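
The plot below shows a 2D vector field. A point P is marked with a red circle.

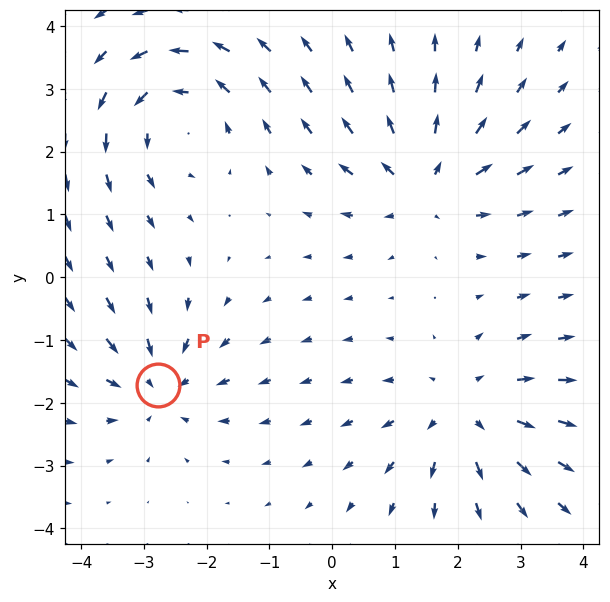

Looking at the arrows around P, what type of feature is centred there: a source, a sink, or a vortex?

At P (-2.8, -1.7) the arrows converge inward. Divergence about -4, curl ≈0 — negative divergence with near-zero curl is a sink.

sink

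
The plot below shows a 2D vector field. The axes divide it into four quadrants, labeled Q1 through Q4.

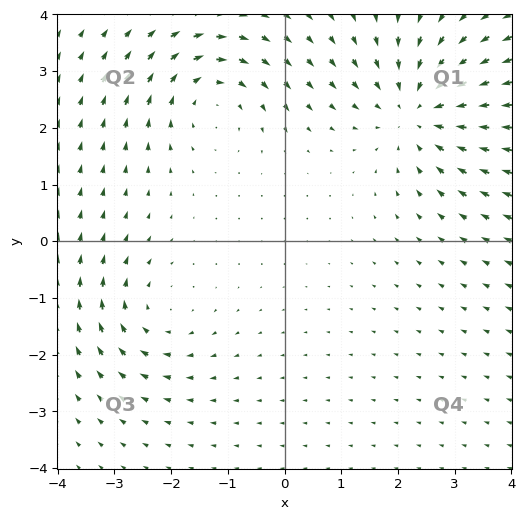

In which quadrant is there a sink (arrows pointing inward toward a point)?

Q1

The sink sits at approximately (2.4, 2.3), which lies in quadrant Q1. The divergence there is about -3, negative as expected for a sink.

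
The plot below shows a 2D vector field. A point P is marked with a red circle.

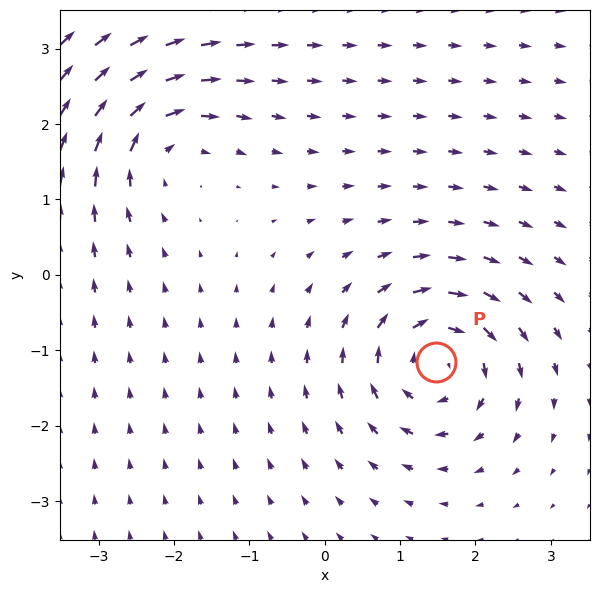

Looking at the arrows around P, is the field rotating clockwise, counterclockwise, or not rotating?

clockwise

Near P at (1.5, -1.2) the arrows circulate clockwise. The curl (z-component) there is about -5; negative curl means clockwise rotation.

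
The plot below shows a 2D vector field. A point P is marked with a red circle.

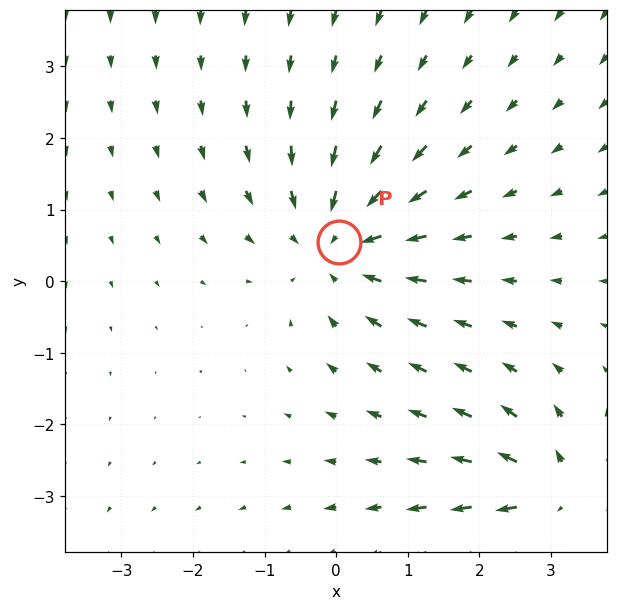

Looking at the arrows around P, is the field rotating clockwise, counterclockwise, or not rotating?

Near P at (0.0, 0.5) the arrows show no circulation. The curl there is ≈0.

not rotating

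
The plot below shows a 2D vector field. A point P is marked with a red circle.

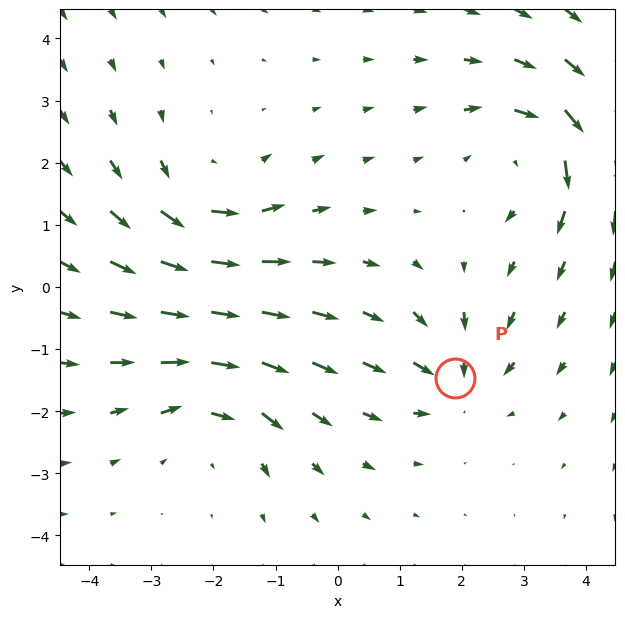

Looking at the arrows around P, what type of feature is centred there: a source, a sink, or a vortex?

sink

At P (1.9, -1.5) the arrows converge inward. Divergence about -3, curl ≈0 — negative divergence with near-zero curl is a sink.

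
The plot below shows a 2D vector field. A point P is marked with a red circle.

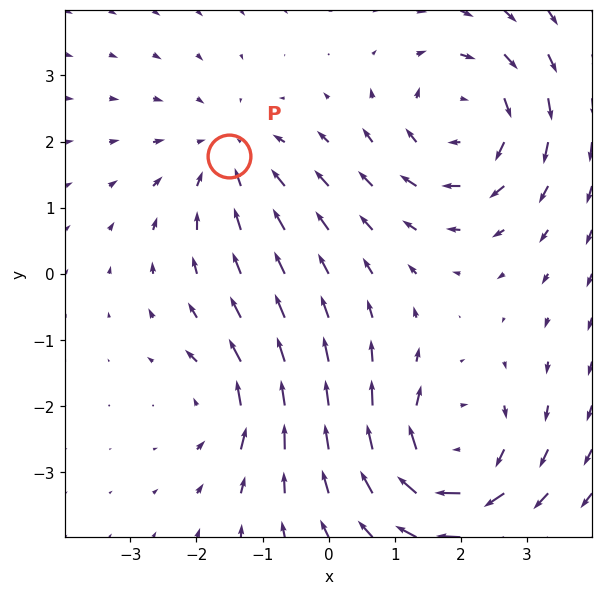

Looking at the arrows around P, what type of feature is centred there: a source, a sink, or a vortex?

At P (-1.5, 1.8) the arrows converge inward. Divergence about -3, curl ≈0 — negative divergence with near-zero curl is a sink.

sink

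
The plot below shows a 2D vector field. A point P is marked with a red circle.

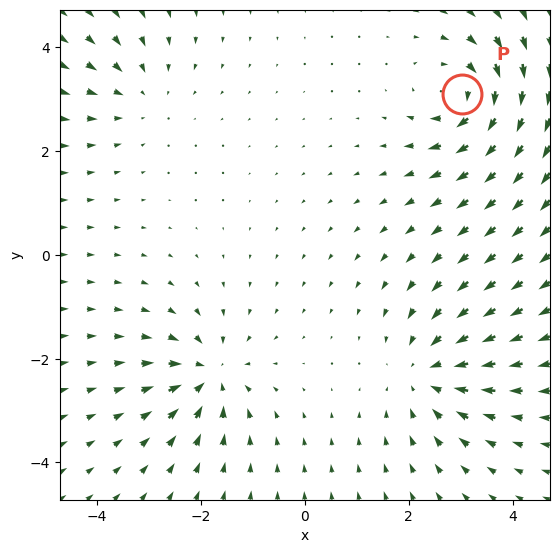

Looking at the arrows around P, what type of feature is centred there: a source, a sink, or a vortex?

vortex

At P (3.0, 3.1) the arrows circulate clockwise. Divergence ≈0, curl about -5 — near-zero divergence with nonzero curl is a vortex.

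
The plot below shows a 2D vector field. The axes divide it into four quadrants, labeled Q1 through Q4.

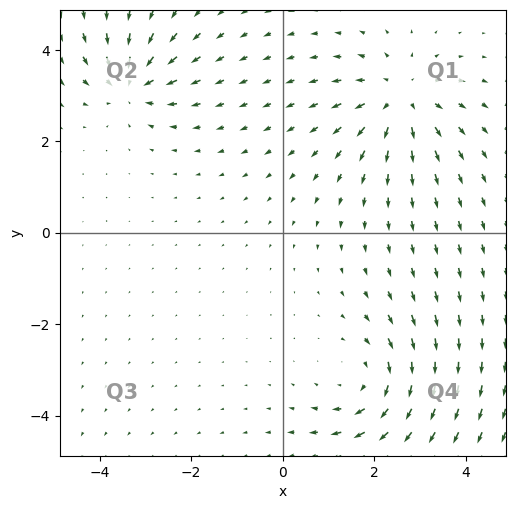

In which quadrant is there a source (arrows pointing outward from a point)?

Q1

The source sits at approximately (2.6, 2.9), which lies in quadrant Q1. The divergence there is about +4, positive as expected for a source.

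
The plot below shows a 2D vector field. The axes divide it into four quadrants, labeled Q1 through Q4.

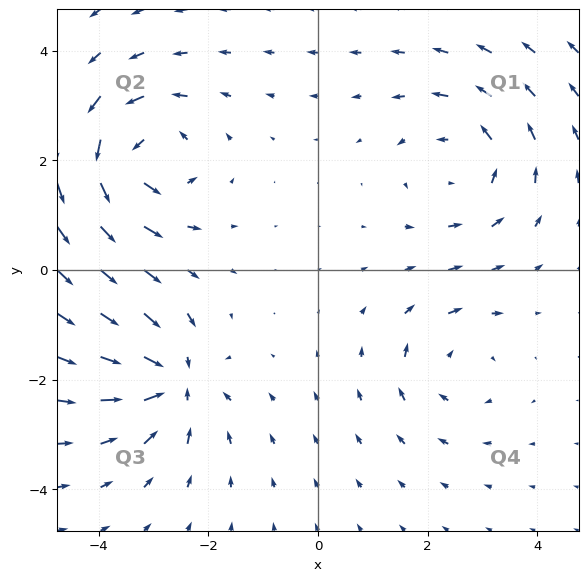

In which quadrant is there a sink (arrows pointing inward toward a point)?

Q3

The sink sits at approximately (-2.6, -2.0), which lies in quadrant Q3. The divergence there is about -6, negative as expected for a sink.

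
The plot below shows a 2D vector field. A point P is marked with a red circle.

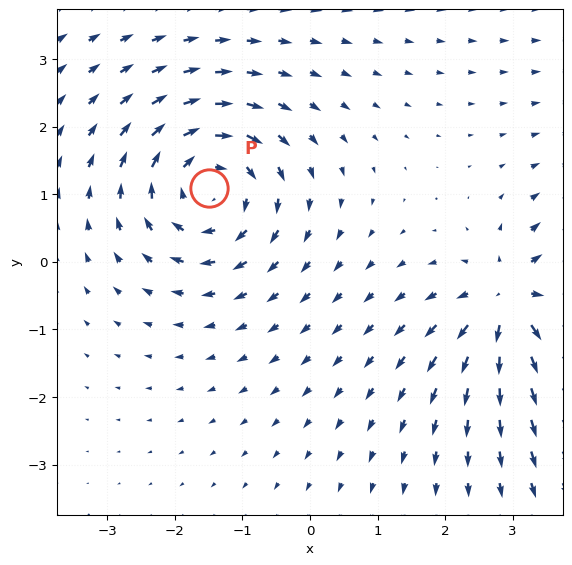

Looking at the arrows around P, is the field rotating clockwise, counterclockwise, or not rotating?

Near P at (-1.5, 1.1) the arrows circulate clockwise. The curl (z-component) there is about -4; negative curl means clockwise rotation.

clockwise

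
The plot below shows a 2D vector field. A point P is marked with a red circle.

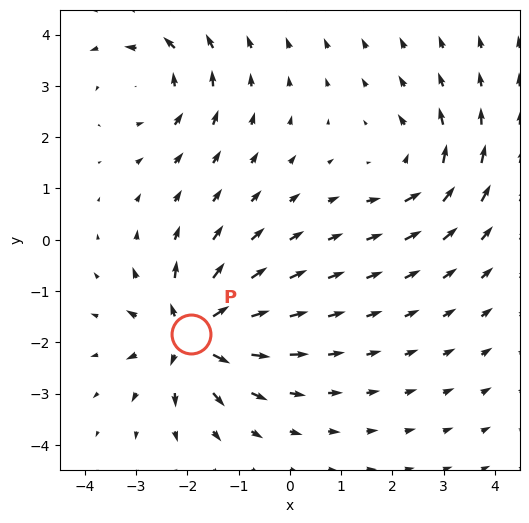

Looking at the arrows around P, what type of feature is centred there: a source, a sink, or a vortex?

At P (-1.9, -1.8) the arrows spread outward. Divergence about +6, curl ≈0 — positive divergence with near-zero curl is a source.

source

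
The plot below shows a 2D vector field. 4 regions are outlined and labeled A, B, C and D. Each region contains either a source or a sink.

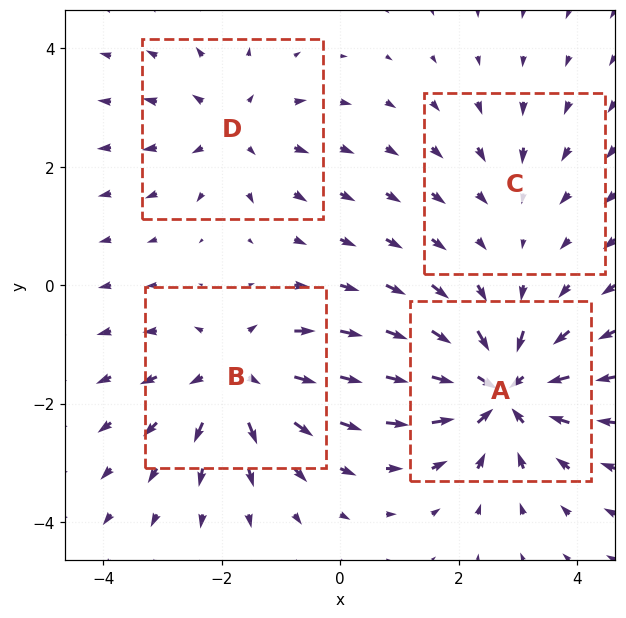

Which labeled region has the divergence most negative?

Divergence at each region's feature centre — A: about -7, B: about +5, C: about -2, D: about +4. Region A is most negative.

A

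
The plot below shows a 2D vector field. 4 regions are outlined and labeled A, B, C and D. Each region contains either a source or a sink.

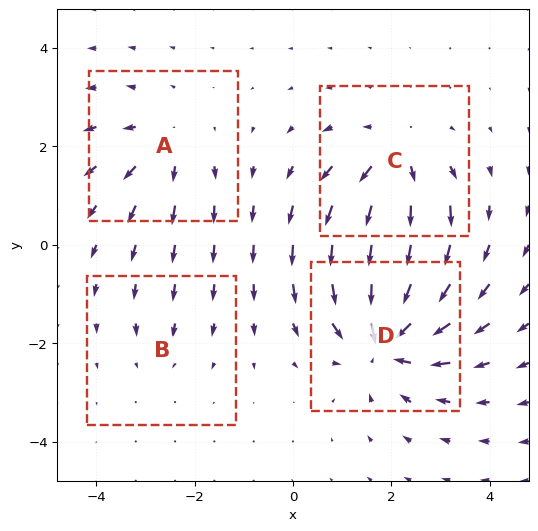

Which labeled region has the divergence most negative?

D

Divergence at each region's feature centre — A: about +4, B: about -2, C: about +5, D: about -7. Region D is most negative.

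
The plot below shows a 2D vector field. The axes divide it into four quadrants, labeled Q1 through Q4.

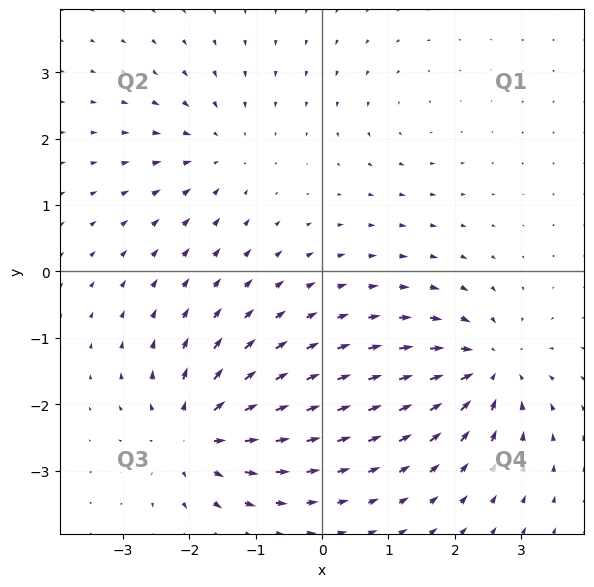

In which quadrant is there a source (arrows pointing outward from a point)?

The source sits at approximately (-1.9, -2.4), which lies in quadrant Q3. The divergence there is about +6, positive as expected for a source.

Q3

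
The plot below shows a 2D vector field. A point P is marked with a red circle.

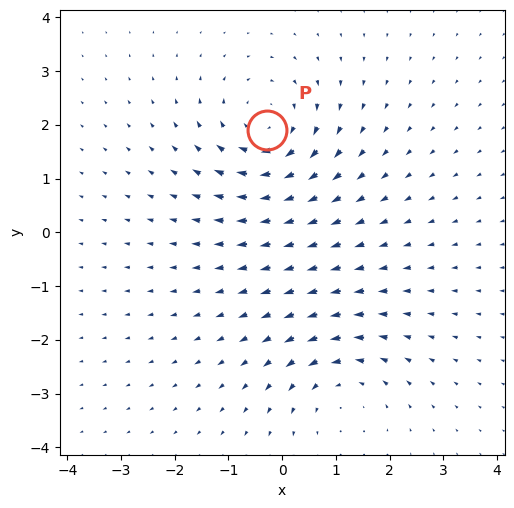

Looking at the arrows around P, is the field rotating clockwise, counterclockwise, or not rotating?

clockwise

Near P at (-0.3, 1.9) the arrows circulate clockwise. The curl (z-component) there is about -5; negative curl means clockwise rotation.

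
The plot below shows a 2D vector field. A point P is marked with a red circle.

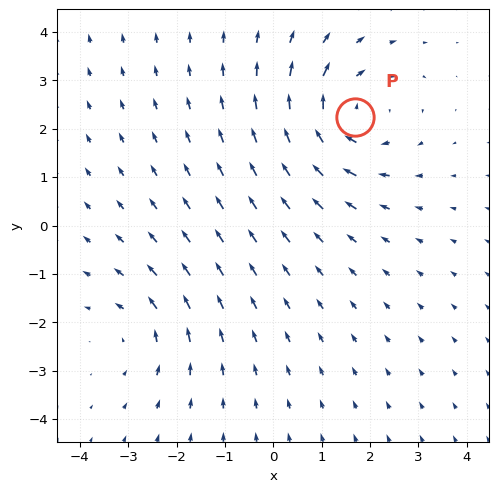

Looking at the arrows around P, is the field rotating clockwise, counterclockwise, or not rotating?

Near P at (1.7, 2.3) the arrows circulate clockwise. The curl (z-component) there is about -4; negative curl means clockwise rotation.

clockwise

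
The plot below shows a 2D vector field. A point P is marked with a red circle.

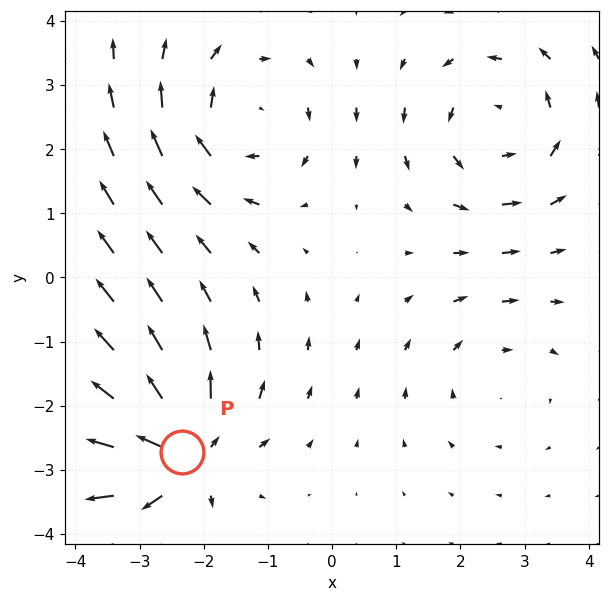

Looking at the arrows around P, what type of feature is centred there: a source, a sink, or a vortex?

source

At P (-2.3, -2.7) the arrows spread outward. Divergence about +6, curl ≈0 — positive divergence with near-zero curl is a source.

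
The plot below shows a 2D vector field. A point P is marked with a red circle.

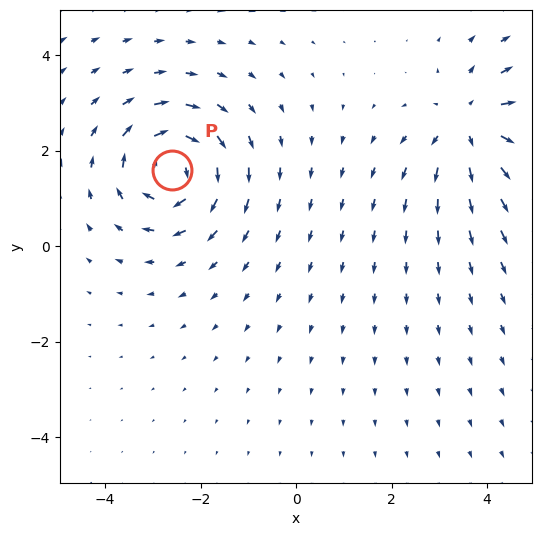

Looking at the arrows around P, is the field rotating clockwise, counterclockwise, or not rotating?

clockwise

Near P at (-2.6, 1.6) the arrows circulate clockwise. The curl (z-component) there is about -6; negative curl means clockwise rotation.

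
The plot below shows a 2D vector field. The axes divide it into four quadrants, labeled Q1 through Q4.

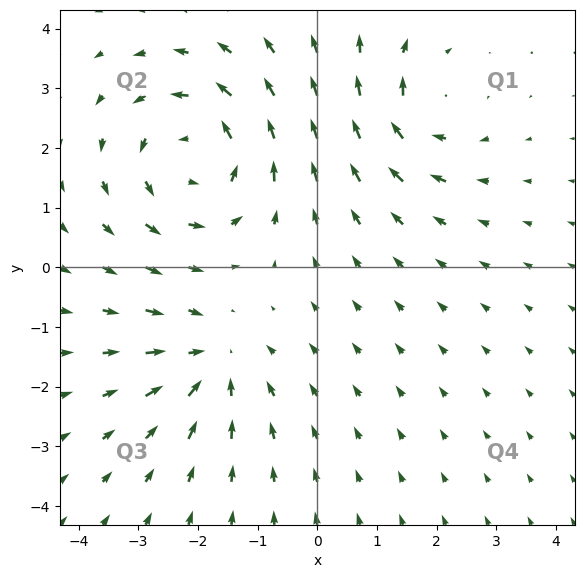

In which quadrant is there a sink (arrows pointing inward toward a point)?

Q3

The sink sits at approximately (-1.8, -1.6), which lies in quadrant Q3. The divergence there is about -3, negative as expected for a sink.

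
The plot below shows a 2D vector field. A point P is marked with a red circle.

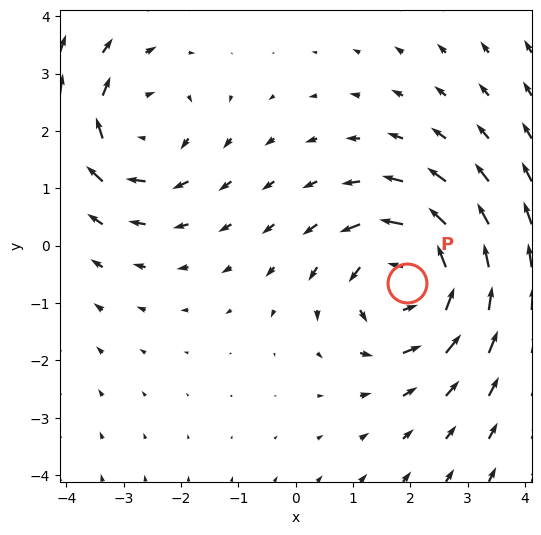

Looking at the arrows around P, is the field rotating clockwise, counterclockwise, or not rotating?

Near P at (1.9, -0.7) the arrows circulate counterclockwise. The curl (z-component) there is about +5; positive curl means counterclockwise rotation.

counterclockwise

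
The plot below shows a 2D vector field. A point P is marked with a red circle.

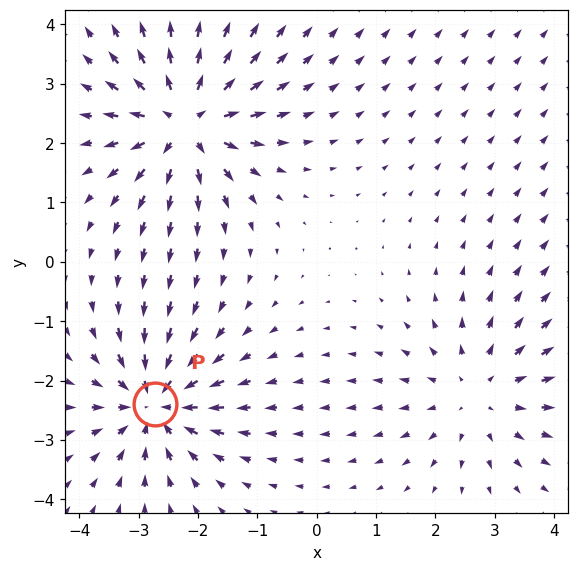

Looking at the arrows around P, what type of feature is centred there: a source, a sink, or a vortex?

At P (-2.7, -2.4) the arrows converge inward. Divergence about -5, curl ≈0 — negative divergence with near-zero curl is a sink.

sink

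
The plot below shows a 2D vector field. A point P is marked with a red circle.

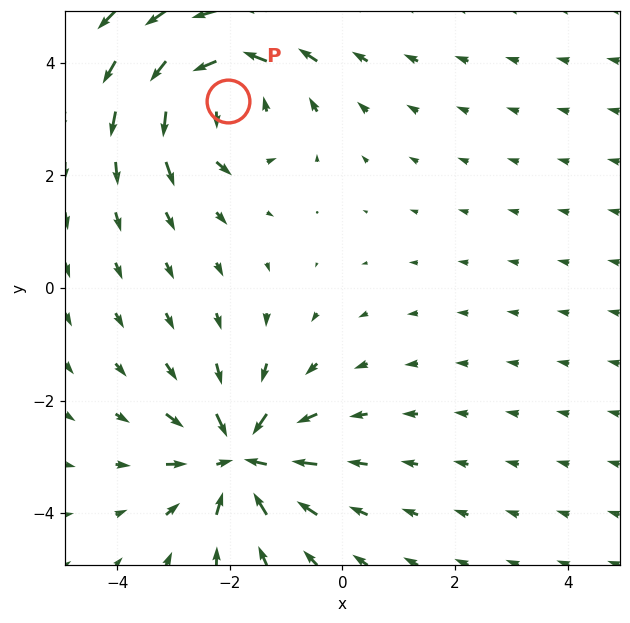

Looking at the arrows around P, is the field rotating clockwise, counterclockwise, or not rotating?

counterclockwise

Near P at (-2.0, 3.3) the arrows circulate counterclockwise. The curl (z-component) there is about +4; positive curl means counterclockwise rotation.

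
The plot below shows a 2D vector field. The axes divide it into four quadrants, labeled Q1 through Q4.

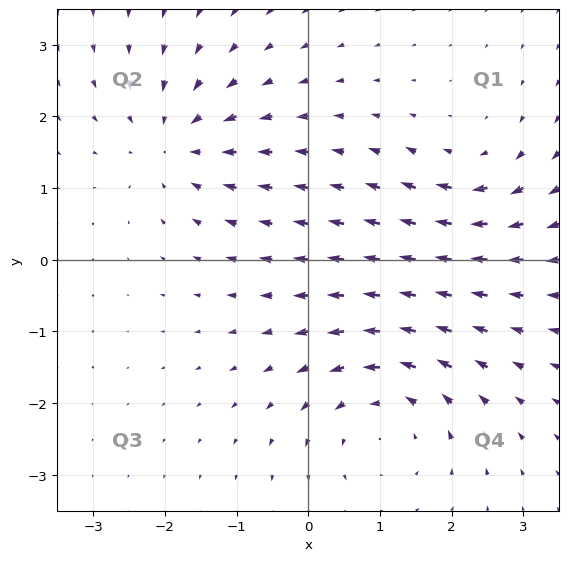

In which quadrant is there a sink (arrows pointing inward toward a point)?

The sink sits at approximately (-1.8, 1.6), which lies in quadrant Q2. The divergence there is about -4, negative as expected for a sink.

Q2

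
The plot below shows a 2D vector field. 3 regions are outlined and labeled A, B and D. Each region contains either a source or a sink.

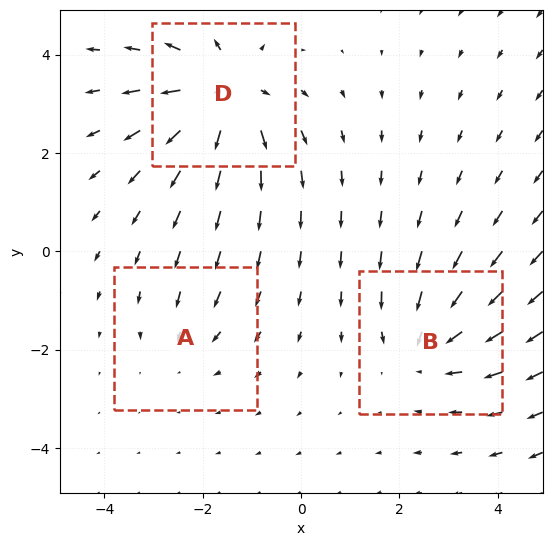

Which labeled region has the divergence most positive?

Divergence at each region's feature centre — A: about -2, B: about -3, D: about +5. Region D is most positive.

D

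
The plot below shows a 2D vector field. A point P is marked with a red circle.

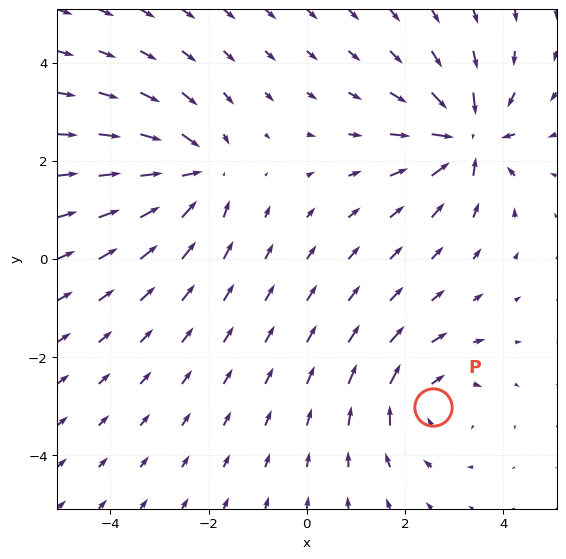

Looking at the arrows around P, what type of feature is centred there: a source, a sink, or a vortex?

At P (2.6, -3.0) the arrows circulate clockwise. Divergence ≈0, curl about -4 — near-zero divergence with nonzero curl is a vortex.

vortex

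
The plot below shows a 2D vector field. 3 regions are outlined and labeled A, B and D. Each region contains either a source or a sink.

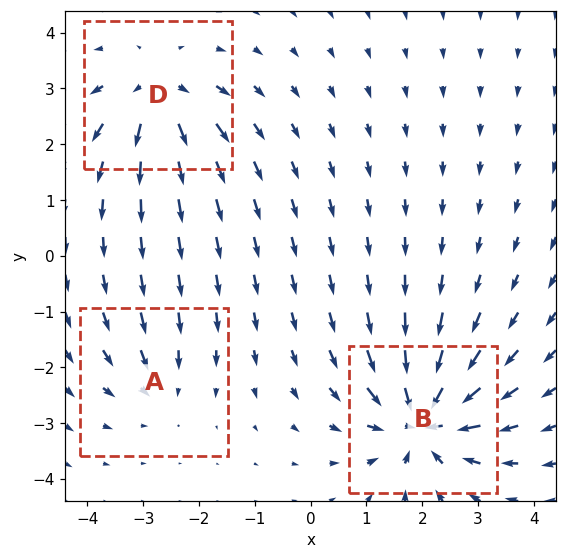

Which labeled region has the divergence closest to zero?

A

Divergence at each region's feature centre — A: about -3, B: about -6, D: about +4. Region A is closest to zero.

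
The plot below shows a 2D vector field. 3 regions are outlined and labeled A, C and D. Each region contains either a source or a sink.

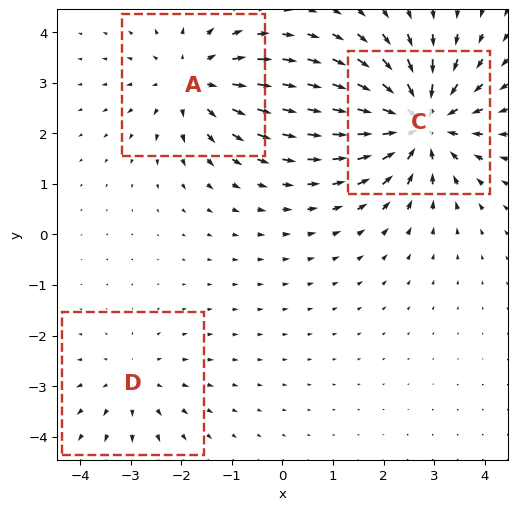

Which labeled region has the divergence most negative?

Divergence at each region's feature centre — A: about +3, C: about -5, D: about +2. Region C is most negative.

C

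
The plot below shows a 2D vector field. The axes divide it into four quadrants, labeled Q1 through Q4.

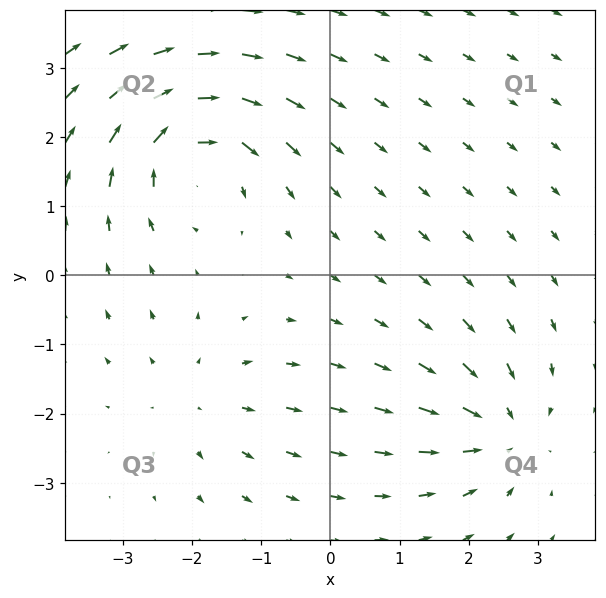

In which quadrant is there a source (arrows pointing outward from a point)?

Q3

The source sits at approximately (-1.9, -1.8), which lies in quadrant Q3. The divergence there is about +3, positive as expected for a source.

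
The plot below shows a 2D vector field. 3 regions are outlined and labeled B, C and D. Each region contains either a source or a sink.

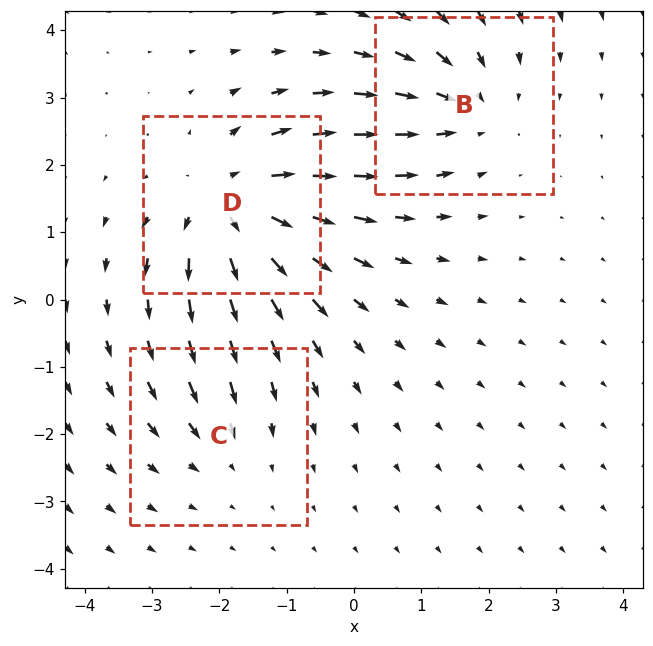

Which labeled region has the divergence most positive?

D

Divergence at each region's feature centre — B: about -3, C: about -2, D: about +5. Region D is most positive.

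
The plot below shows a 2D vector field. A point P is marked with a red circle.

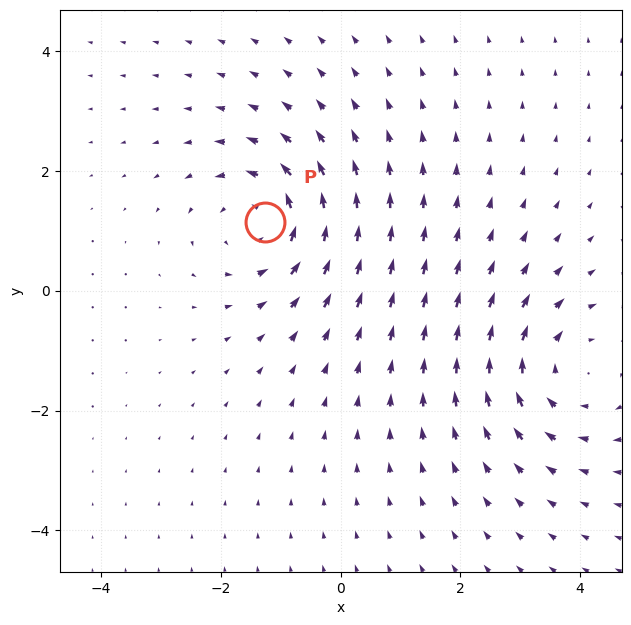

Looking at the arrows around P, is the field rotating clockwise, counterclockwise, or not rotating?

counterclockwise

Near P at (-1.3, 1.1) the arrows circulate counterclockwise. The curl (z-component) there is about +5; positive curl means counterclockwise rotation.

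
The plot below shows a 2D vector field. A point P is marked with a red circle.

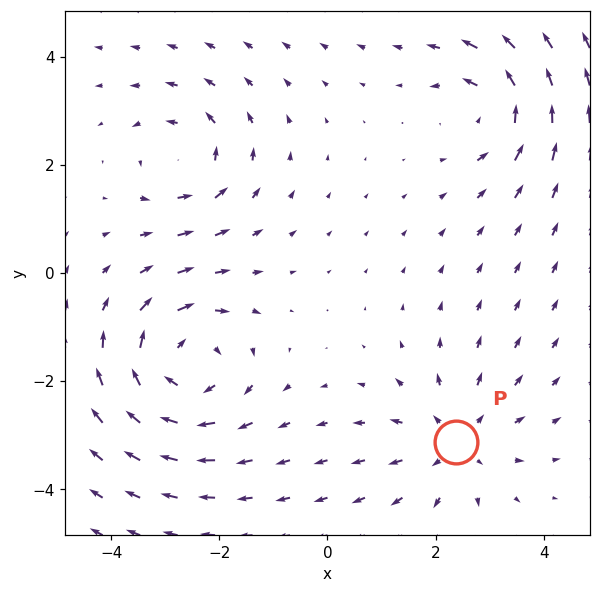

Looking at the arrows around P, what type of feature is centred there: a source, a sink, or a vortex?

source

At P (2.4, -3.1) the arrows spread outward. Divergence about +3, curl ≈0 — positive divergence with near-zero curl is a source.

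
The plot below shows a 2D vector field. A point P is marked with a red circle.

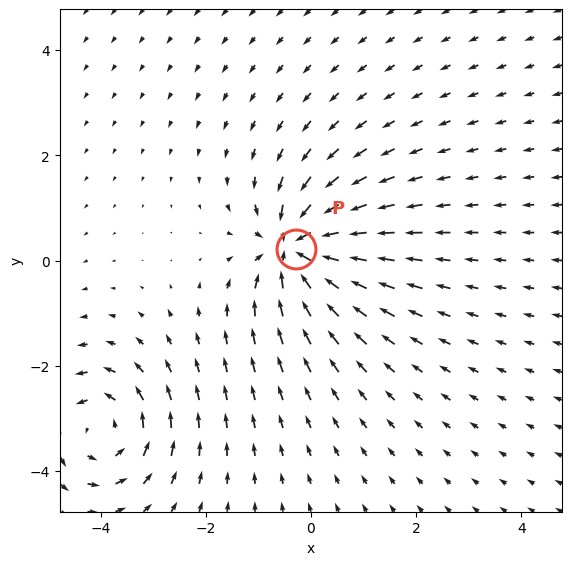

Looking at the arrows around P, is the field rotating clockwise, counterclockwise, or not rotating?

Near P at (-0.3, 0.2) the arrows show no circulation. The curl there is ≈0.

not rotating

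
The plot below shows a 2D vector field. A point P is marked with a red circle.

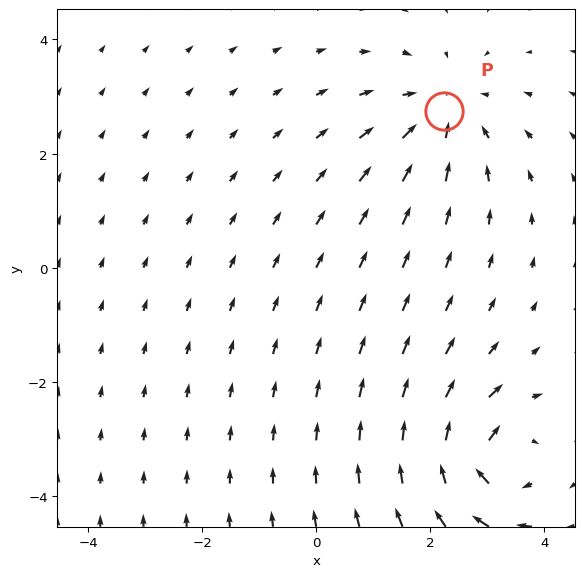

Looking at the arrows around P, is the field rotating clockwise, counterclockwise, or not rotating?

not rotating

Near P at (2.2, 2.7) the arrows show no circulation. The curl there is ≈0.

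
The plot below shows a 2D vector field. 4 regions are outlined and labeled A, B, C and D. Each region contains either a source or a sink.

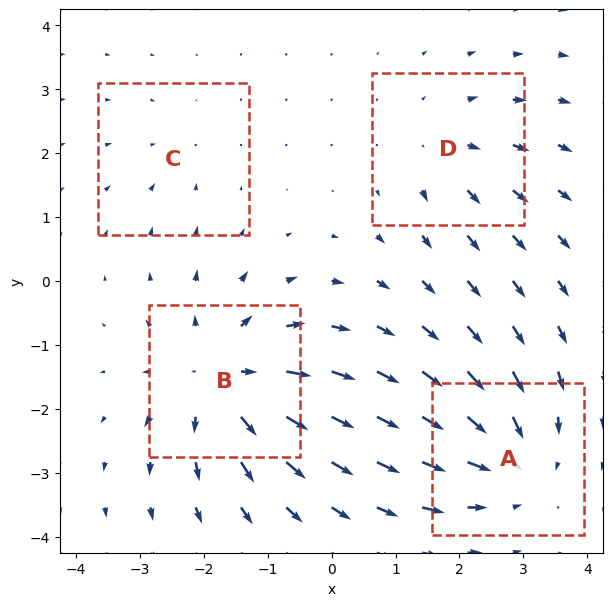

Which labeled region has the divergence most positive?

Divergence at each region's feature centre — A: about -5, B: about +6, C: about -2, D: about +3. Region B is most positive.

B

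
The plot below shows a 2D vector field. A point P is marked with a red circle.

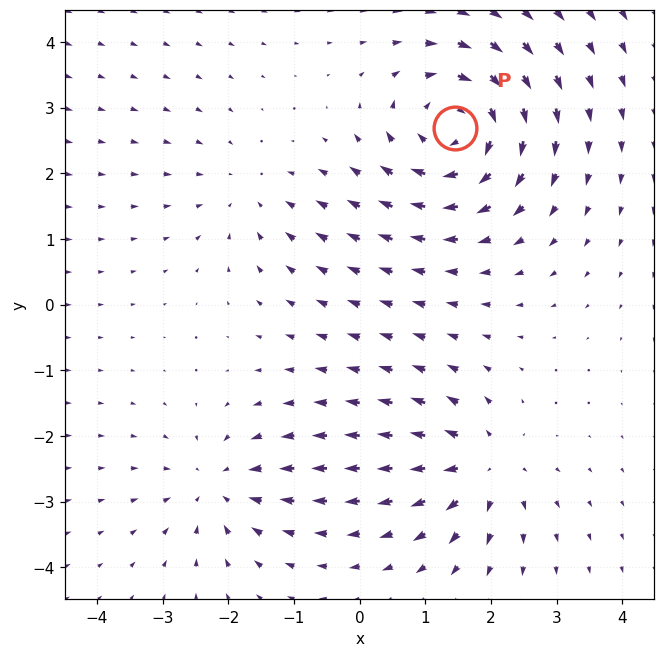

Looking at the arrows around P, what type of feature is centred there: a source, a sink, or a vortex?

vortex

At P (1.5, 2.7) the arrows circulate clockwise. Divergence ≈0, curl about -6 — near-zero divergence with nonzero curl is a vortex.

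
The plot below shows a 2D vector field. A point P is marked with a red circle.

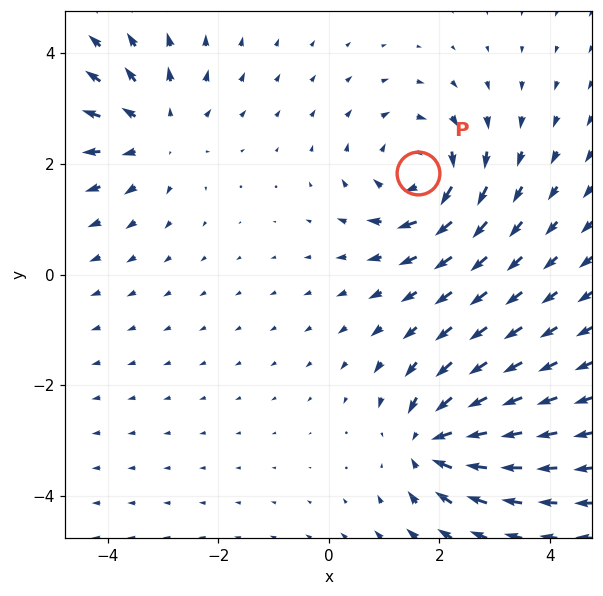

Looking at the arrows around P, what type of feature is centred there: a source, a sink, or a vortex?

vortex

At P (1.6, 1.8) the arrows circulate clockwise. Divergence ≈0, curl about -4 — near-zero divergence with nonzero curl is a vortex.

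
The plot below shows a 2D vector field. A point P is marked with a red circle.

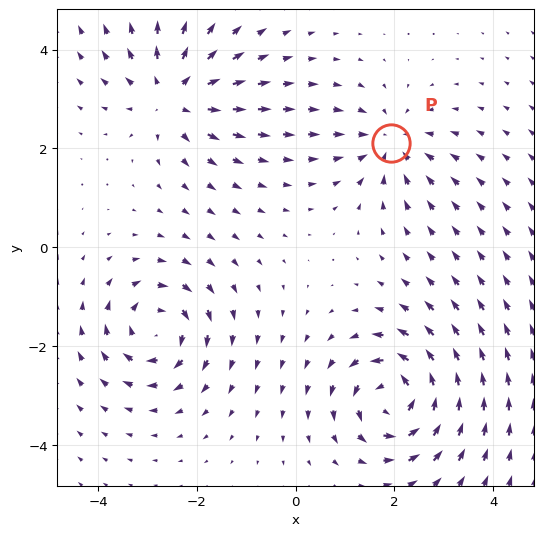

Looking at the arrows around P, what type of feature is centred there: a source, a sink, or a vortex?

At P (1.9, 2.1) the arrows converge inward. Divergence about -4, curl ≈0 — negative divergence with near-zero curl is a sink.

sink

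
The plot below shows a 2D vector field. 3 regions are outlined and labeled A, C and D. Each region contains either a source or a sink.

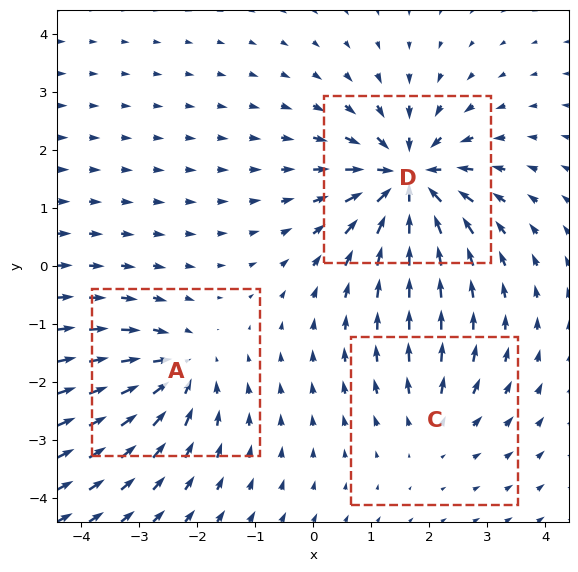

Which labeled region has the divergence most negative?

D

Divergence at each region's feature centre — A: about -4, C: about +2, D: about -6. Region D is most negative.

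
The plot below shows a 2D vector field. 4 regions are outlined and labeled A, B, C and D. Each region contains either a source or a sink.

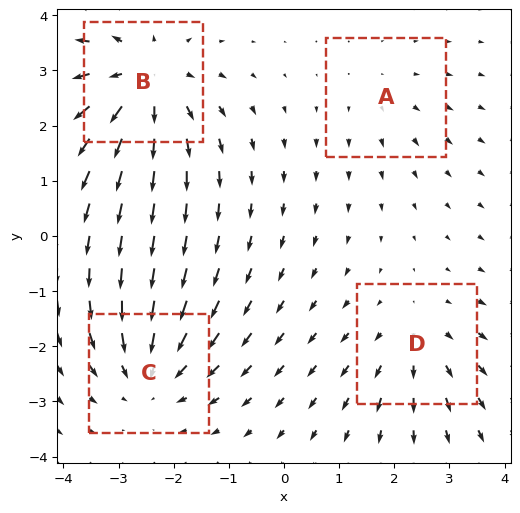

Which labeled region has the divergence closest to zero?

Divergence at each region's feature centre — A: about +2, B: about +6, C: about -4, D: about +3. Region A is closest to zero.

A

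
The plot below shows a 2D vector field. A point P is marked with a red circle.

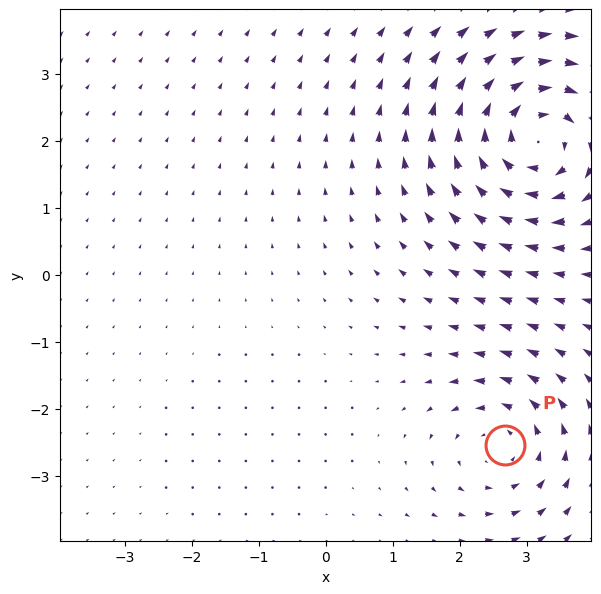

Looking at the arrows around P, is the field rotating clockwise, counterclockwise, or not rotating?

counterclockwise

Near P at (2.7, -2.5) the arrows circulate counterclockwise. The curl (z-component) there is about +3; positive curl means counterclockwise rotation.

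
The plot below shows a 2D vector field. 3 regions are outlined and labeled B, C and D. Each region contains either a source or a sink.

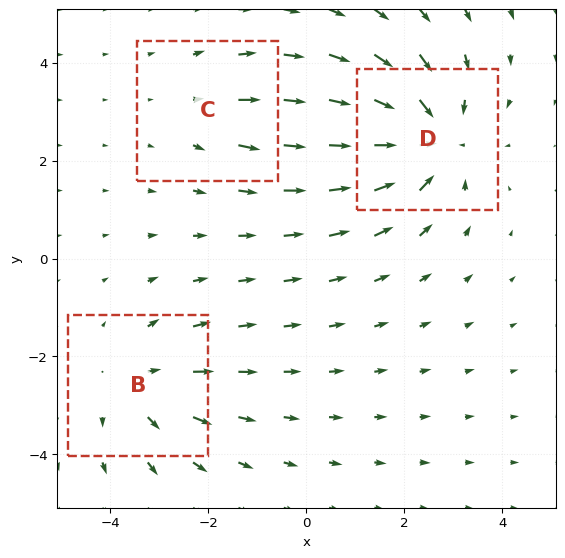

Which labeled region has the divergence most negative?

D

Divergence at each region's feature centre — B: about +3, C: about +2, D: about -4. Region D is most negative.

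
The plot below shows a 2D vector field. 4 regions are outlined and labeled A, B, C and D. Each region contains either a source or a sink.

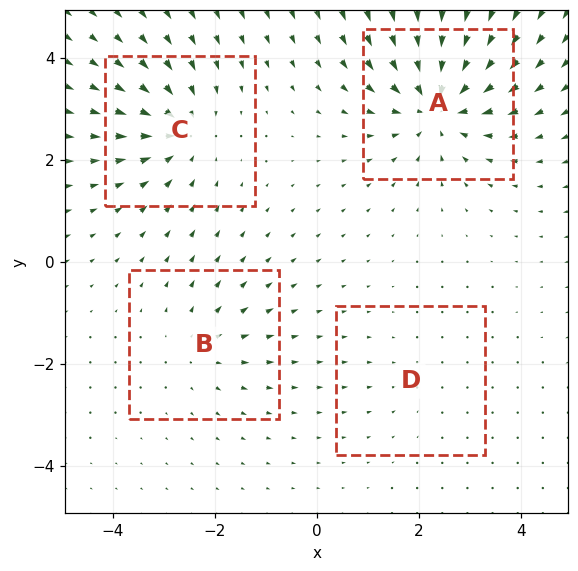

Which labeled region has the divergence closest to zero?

D

Divergence at each region's feature centre — A: about -7, B: about +3, C: about -5, D: about -2. Region D is closest to zero.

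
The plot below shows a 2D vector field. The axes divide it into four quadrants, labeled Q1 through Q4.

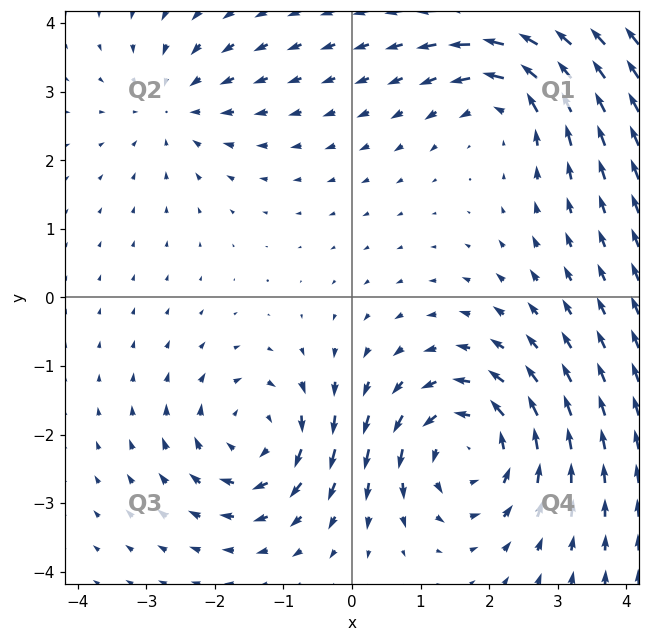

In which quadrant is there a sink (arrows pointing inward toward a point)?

Q2

The sink sits at approximately (-2.6, 2.8), which lies in quadrant Q2. The divergence there is about -3, negative as expected for a sink.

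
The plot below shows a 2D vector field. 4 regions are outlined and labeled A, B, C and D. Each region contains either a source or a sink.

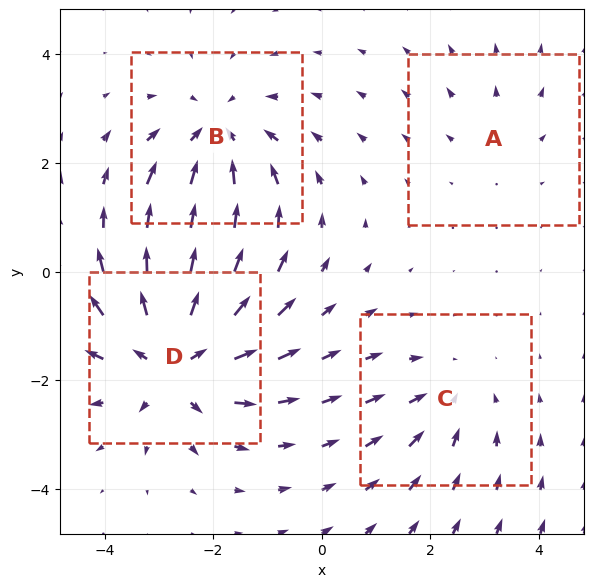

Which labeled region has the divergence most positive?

D

Divergence at each region's feature centre — A: about +2, B: about -4, C: about -3, D: about +6. Region D is most positive.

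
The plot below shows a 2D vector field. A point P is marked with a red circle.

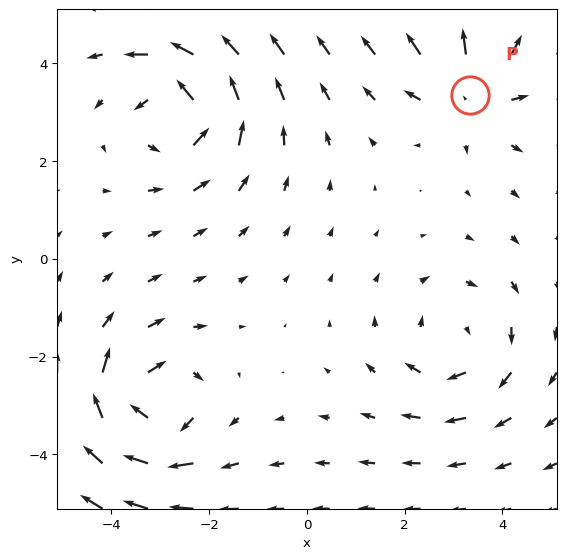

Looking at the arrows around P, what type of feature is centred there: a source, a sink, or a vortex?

At P (3.3, 3.4) the arrows spread outward. Divergence about +4, curl ≈0 — positive divergence with near-zero curl is a source.

source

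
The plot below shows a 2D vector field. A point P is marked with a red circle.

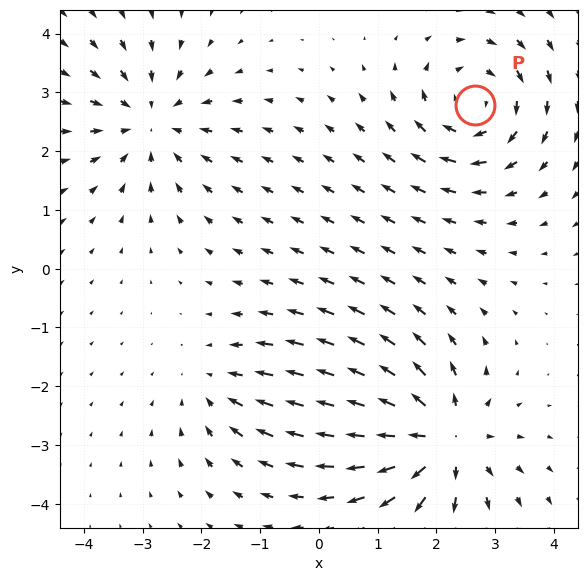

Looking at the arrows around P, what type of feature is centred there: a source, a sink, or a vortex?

At P (2.7, 2.8) the arrows circulate clockwise. Divergence ≈0, curl about -5 — near-zero divergence with nonzero curl is a vortex.

vortex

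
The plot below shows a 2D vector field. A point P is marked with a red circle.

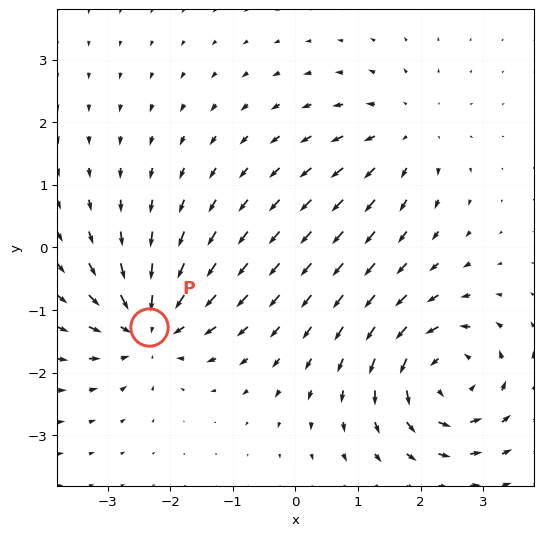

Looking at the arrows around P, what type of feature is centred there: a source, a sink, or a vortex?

At P (-2.3, -1.3) the arrows converge inward. Divergence about -5, curl ≈0 — negative divergence with near-zero curl is a sink.

sink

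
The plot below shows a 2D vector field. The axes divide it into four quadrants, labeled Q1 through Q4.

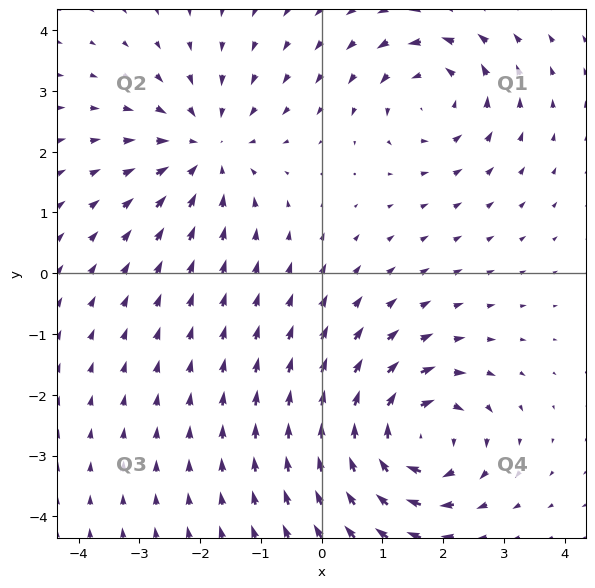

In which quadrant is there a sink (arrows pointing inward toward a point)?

The sink sits at approximately (-1.9, 2.0), which lies in quadrant Q2. The divergence there is about -3, negative as expected for a sink.

Q2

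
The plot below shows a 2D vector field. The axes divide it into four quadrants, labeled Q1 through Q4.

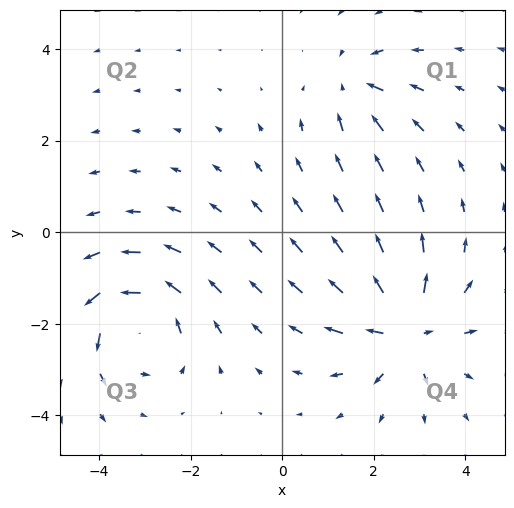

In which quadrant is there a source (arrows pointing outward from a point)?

The source sits at approximately (2.7, -2.1), which lies in quadrant Q4. The divergence there is about +6, positive as expected for a source.

Q4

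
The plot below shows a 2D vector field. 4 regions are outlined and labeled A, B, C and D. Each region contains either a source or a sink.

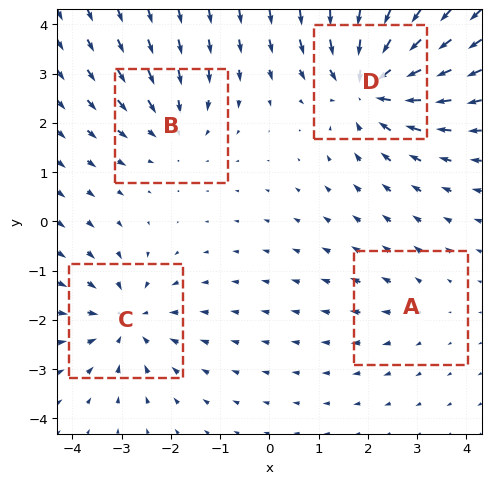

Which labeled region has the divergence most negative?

Divergence at each region's feature centre — A: about +2, B: about -3, C: about -4, D: about -7. Region D is most negative.

D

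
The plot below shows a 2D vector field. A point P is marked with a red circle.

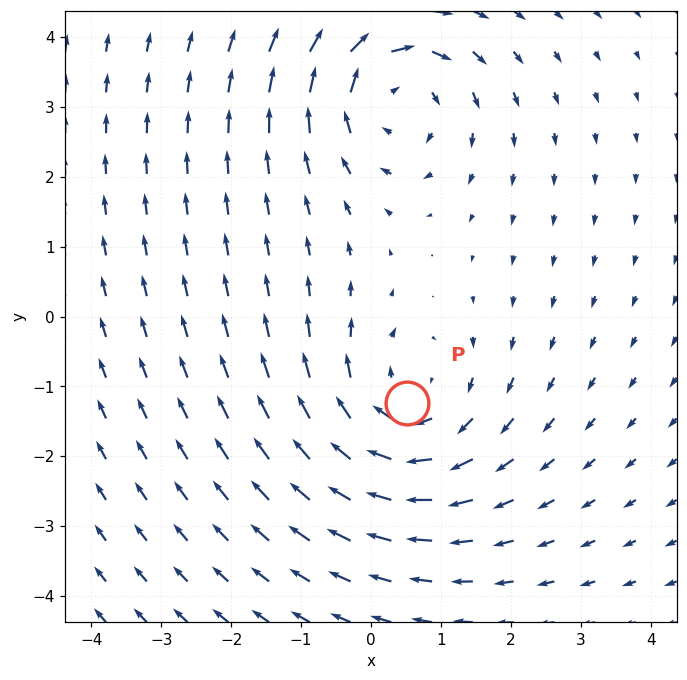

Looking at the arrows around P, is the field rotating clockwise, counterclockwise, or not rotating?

Near P at (0.5, -1.2) the arrows circulate clockwise. The curl (z-component) there is about -3; negative curl means clockwise rotation.

clockwise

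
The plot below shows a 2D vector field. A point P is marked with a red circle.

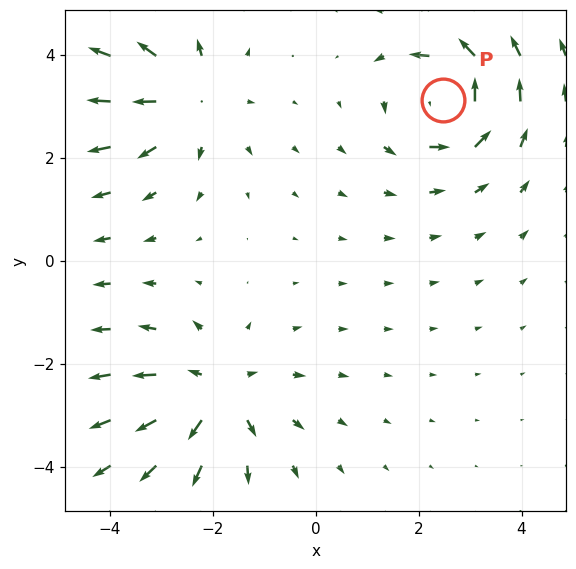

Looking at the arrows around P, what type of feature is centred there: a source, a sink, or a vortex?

vortex

At P (2.5, 3.1) the arrows circulate counterclockwise. Divergence ≈0, curl about +6 — near-zero divergence with nonzero curl is a vortex.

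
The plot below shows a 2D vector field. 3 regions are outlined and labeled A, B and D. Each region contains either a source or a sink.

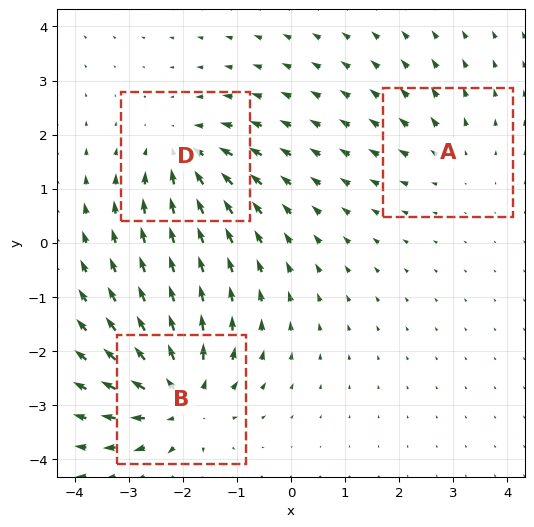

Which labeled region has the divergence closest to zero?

Divergence at each region's feature centre — A: about +2, B: about +5, D: about -4. Region A is closest to zero.

A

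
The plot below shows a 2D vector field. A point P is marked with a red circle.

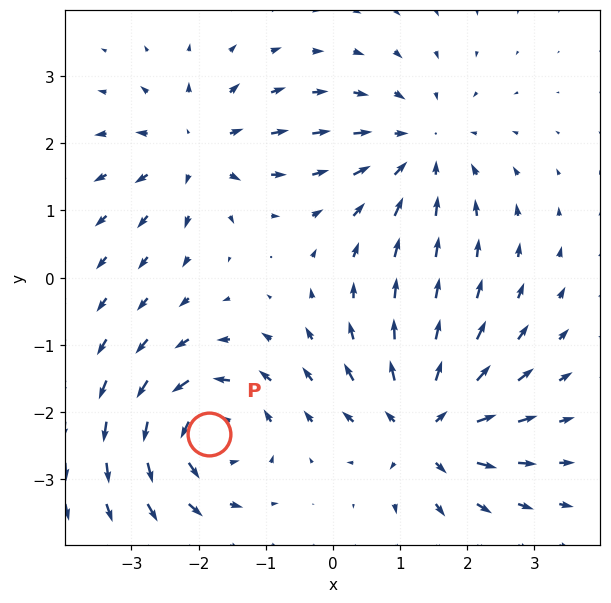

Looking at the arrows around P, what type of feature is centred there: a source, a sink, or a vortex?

vortex

At P (-1.8, -2.3) the arrows circulate counterclockwise. Divergence ≈0, curl about +6 — near-zero divergence with nonzero curl is a vortex.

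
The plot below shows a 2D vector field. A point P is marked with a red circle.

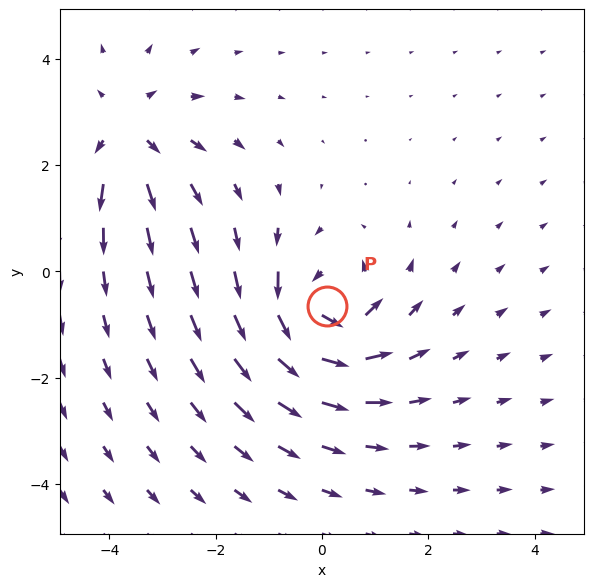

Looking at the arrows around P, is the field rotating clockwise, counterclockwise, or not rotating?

Near P at (0.1, -0.6) the arrows circulate counterclockwise. The curl (z-component) there is about +5; positive curl means counterclockwise rotation.

counterclockwise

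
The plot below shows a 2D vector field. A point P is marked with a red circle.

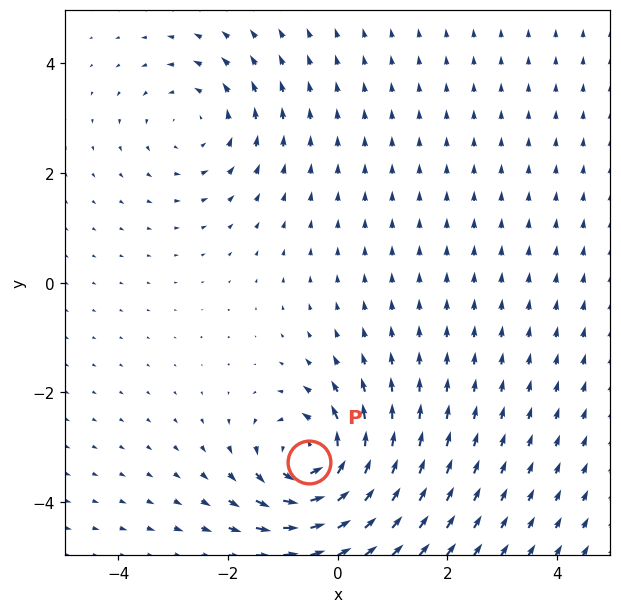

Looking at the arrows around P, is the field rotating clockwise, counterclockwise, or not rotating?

Near P at (-0.5, -3.3) the arrows circulate counterclockwise. The curl (z-component) there is about +7; positive curl means counterclockwise rotation.

counterclockwise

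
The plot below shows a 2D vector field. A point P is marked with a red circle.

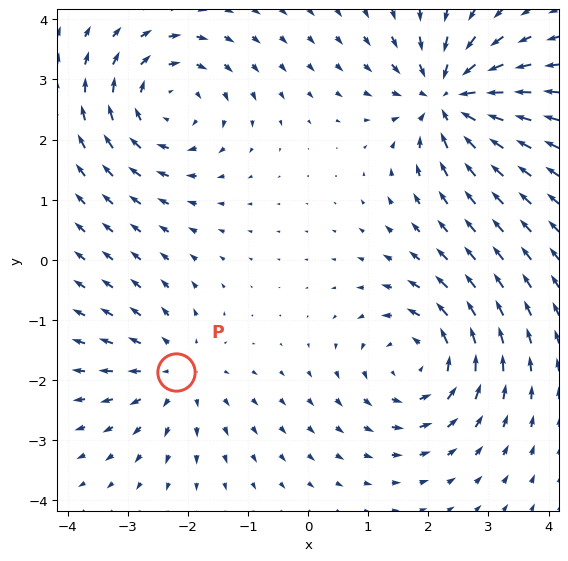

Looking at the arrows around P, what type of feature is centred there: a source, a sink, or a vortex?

At P (-2.2, -1.9) the arrows spread outward. Divergence about +4, curl ≈0 — positive divergence with near-zero curl is a source.

source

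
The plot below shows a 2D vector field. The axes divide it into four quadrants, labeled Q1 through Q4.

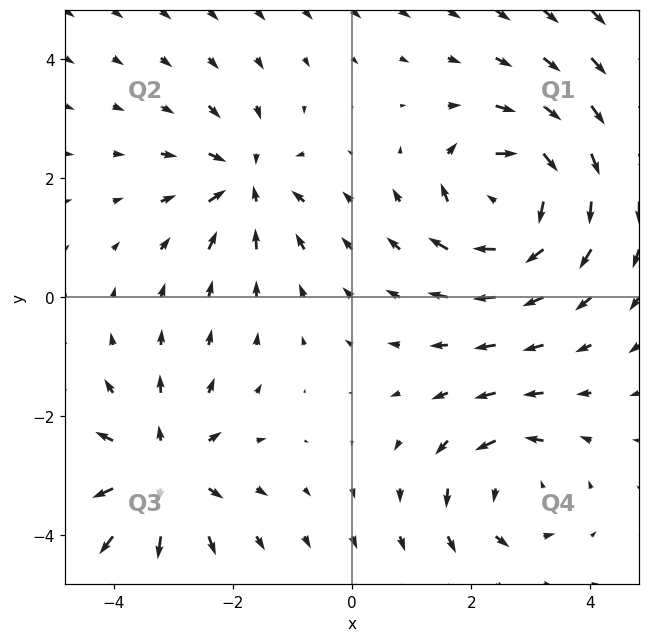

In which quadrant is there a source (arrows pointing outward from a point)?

The source sits at approximately (-3.2, -2.9), which lies in quadrant Q3. The divergence there is about +5, positive as expected for a source.

Q3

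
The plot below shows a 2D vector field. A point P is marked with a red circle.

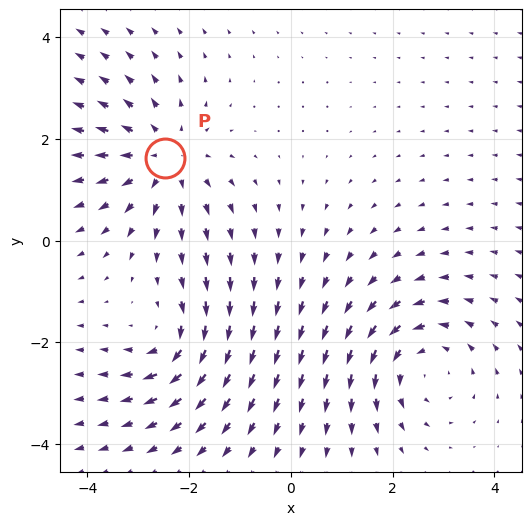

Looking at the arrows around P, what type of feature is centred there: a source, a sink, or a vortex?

At P (-2.5, 1.6) the arrows spread outward. Divergence about +4, curl ≈0 — positive divergence with near-zero curl is a source.

source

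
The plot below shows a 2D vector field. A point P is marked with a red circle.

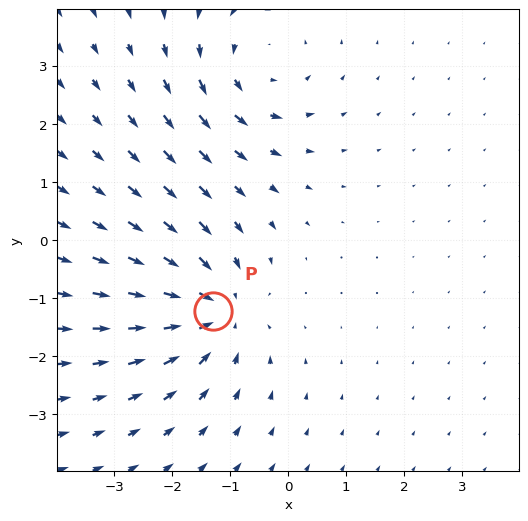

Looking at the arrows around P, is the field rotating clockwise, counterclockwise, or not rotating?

not rotating

Near P at (-1.3, -1.2) the arrows show no circulation. The curl there is ≈0.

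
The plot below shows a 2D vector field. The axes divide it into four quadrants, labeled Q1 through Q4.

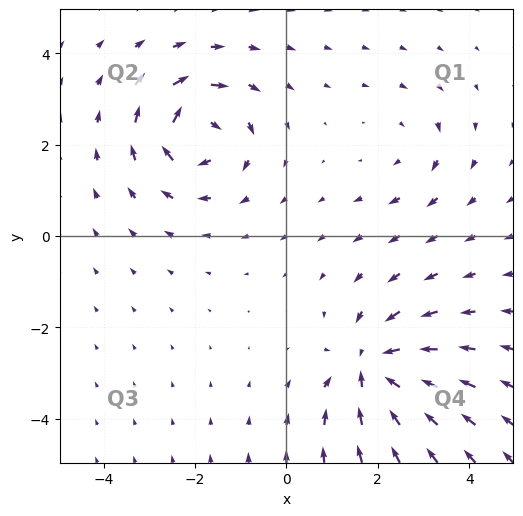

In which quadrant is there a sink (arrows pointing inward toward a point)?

Q4

The sink sits at approximately (1.9, -2.9), which lies in quadrant Q4. The divergence there is about -5, negative as expected for a sink.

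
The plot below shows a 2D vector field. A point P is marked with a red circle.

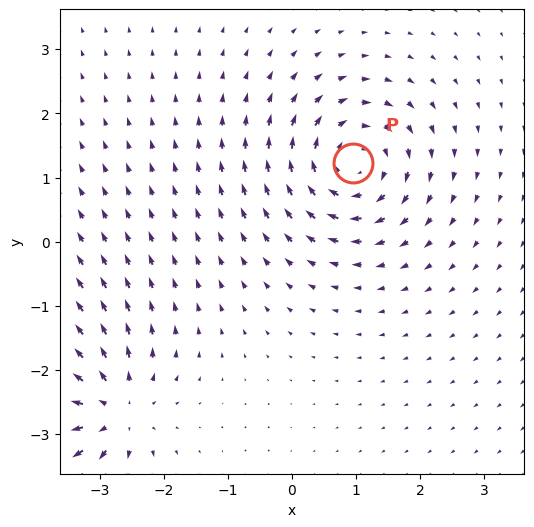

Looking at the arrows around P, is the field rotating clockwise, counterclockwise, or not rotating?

clockwise

Near P at (1.0, 1.2) the arrows circulate clockwise. The curl (z-component) there is about -6; negative curl means clockwise rotation.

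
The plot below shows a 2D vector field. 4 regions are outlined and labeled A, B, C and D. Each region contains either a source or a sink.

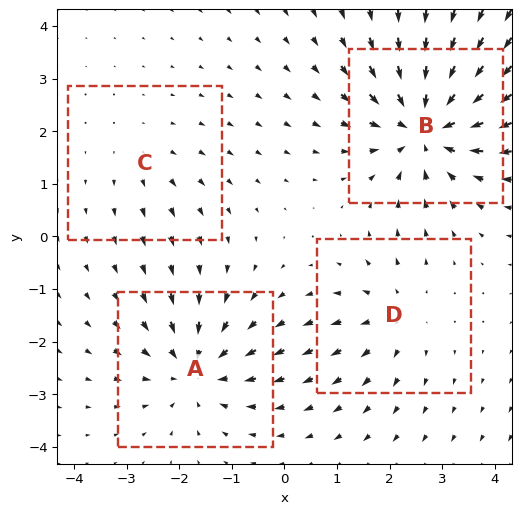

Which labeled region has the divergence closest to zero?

Divergence at each region's feature centre — A: about -5, B: about -6, C: about +2, D: about +3. Region C is closest to zero.

C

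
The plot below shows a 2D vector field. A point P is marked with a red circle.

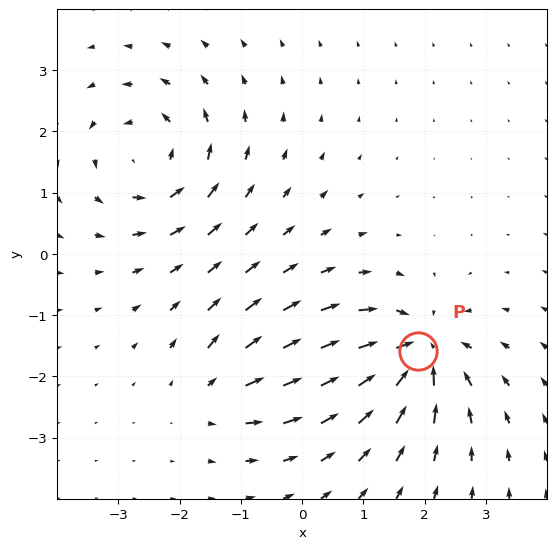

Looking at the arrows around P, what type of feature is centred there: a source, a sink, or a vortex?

At P (1.9, -1.6) the arrows converge inward. Divergence about -7, curl ≈0 — negative divergence with near-zero curl is a sink.

sink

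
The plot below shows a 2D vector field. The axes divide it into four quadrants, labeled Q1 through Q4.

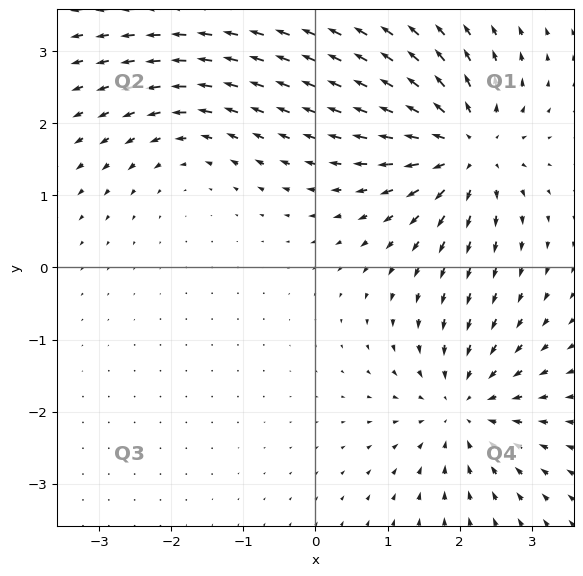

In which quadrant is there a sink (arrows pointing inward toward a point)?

Q4

The sink sits at approximately (2.0, -1.9), which lies in quadrant Q4. The divergence there is about -4, negative as expected for a sink.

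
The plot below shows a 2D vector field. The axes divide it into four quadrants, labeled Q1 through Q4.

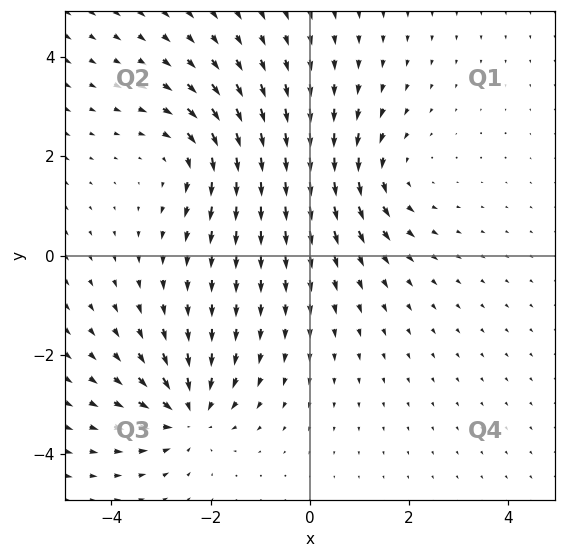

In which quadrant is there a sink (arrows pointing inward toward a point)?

The sink sits at approximately (-2.4, -3.2), which lies in quadrant Q3. The divergence there is about -5, negative as expected for a sink.

Q3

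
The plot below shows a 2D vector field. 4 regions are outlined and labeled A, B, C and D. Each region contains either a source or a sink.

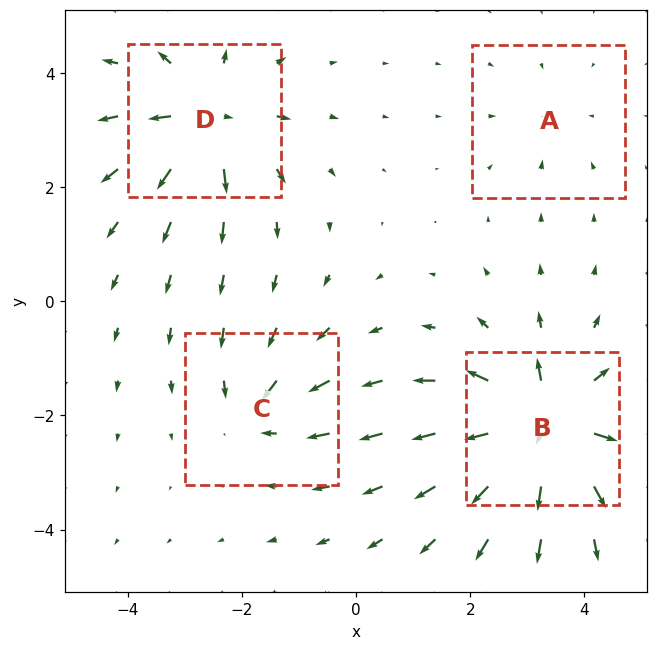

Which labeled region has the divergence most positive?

Divergence at each region's feature centre — A: about -2, B: about +9, C: about -4, D: about +7. Region B is most positive.

B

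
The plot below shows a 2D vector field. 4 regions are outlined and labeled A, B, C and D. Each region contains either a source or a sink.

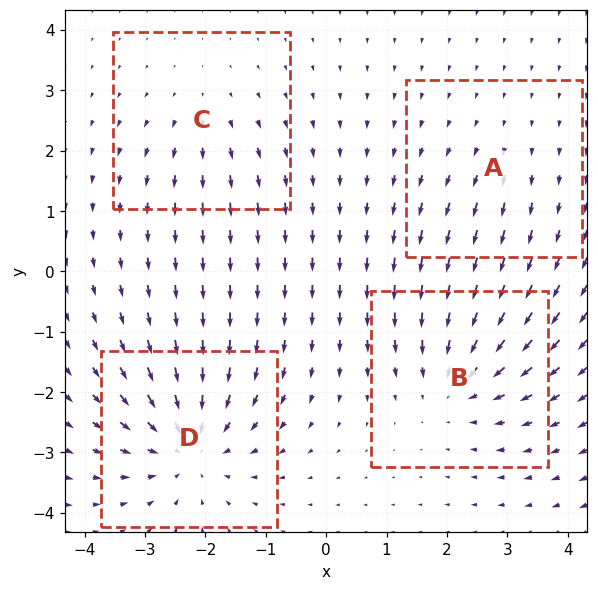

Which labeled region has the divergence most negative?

Divergence at each region's feature centre — A: about +2, B: about -5, C: about +3, D: about -6. Region D is most negative.

D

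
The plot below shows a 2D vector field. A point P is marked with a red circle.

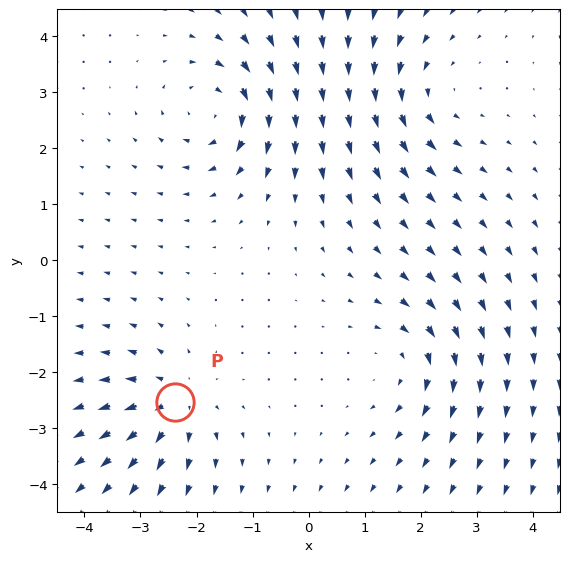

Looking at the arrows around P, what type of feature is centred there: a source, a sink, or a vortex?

source

At P (-2.4, -2.5) the arrows spread outward. Divergence about +4, curl ≈0 — positive divergence with near-zero curl is a source.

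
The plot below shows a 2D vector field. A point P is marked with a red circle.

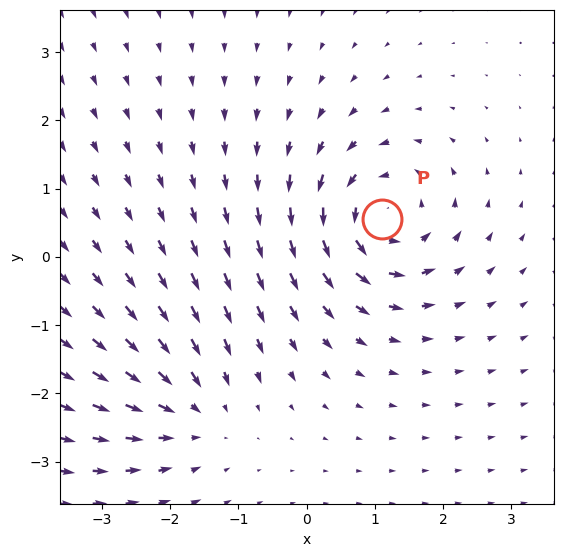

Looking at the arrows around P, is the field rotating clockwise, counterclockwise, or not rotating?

counterclockwise

Near P at (1.1, 0.6) the arrows circulate counterclockwise. The curl (z-component) there is about +5; positive curl means counterclockwise rotation.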